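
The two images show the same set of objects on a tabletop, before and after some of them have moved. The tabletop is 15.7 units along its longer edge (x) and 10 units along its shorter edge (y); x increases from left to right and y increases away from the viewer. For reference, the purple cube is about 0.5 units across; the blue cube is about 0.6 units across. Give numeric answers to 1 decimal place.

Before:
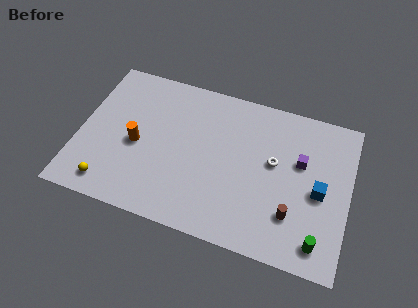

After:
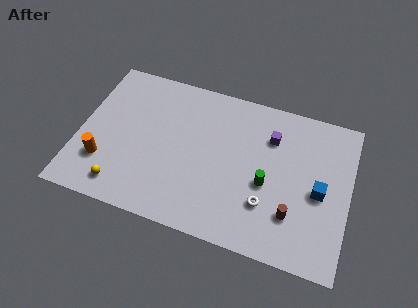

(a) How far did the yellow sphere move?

0.7

The yellow sphere moved from about (2.1, 1.4) to (2.8, 1.5), a distance of √(0.7² + 0.1²) ≈ 0.7.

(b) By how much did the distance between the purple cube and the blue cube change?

+2.0

The distance was about 2.0 in the first image and 4.0 in the second, so they moved 2.0 units further apart.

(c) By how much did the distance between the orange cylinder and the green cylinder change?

-1.7

They were about 11.2 units apart before and 9.5 after — 1.7 units closer together.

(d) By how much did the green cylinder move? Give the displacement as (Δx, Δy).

(-3.2, 2.7)

From the two frames, the green cylinder sits at roughly (14.2, 1.5) before and (11.0, 4.2) after.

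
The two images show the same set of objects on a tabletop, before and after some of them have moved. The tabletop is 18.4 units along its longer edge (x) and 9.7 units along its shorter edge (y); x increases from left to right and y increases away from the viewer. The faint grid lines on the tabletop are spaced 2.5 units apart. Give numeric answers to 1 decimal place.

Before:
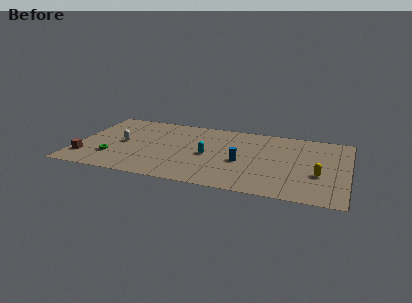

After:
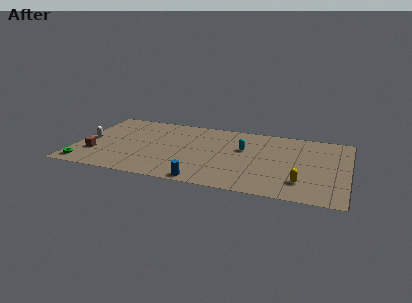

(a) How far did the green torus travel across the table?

2.3

The green torus moved from about (2.6, 2.7) to (0.9, 1.2), a distance of √(1.7² + 1.5²) ≈ 2.3.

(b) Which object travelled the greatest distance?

the blue cylinder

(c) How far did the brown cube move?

0.9

The brown cube was near (0.8, 2.2) before and (1.4, 2.9) after, so it travelled √(0.6² + 0.7²) ≈ 0.9 units.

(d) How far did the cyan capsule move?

2.7

From (9.0, 4.5) to (11.3, 6.0), the cyan capsule covered √(2.3² + 1.5²) ≈ 2.7 units.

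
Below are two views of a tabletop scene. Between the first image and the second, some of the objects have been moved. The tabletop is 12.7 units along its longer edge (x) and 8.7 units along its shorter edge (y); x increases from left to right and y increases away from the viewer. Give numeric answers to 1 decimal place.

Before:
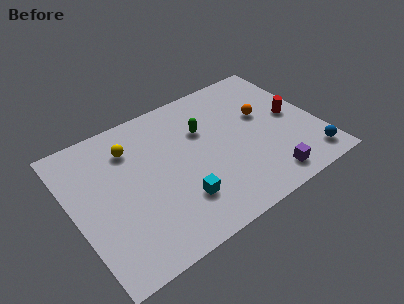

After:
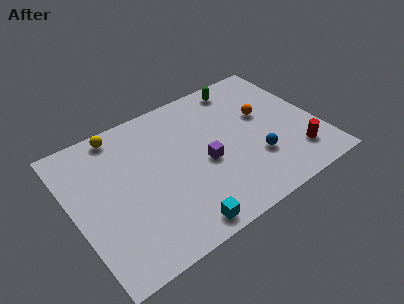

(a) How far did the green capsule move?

3.0

From (7.0, 5.8) to (9.4, 7.6), the green capsule covered √(2.4² + 1.8²) ≈ 3.0 units.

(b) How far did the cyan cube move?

1.4

The cyan cube moved from about (5.1, 2.3) to (4.8, 0.9), a distance of √(0.3² + 1.4²) ≈ 1.4.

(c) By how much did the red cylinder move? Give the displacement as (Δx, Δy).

(-0.3, -2.5)

The red cylinder started near (11.5, 4.4) and ended near (11.2, 1.9).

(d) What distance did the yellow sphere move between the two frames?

1.3

From (3.3, 6.6) to (2.9, 7.8), the yellow sphere covered √(0.4² + 1.2²) ≈ 1.3 units.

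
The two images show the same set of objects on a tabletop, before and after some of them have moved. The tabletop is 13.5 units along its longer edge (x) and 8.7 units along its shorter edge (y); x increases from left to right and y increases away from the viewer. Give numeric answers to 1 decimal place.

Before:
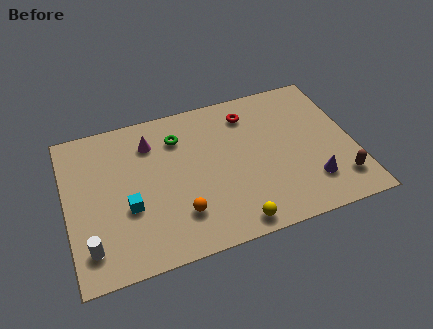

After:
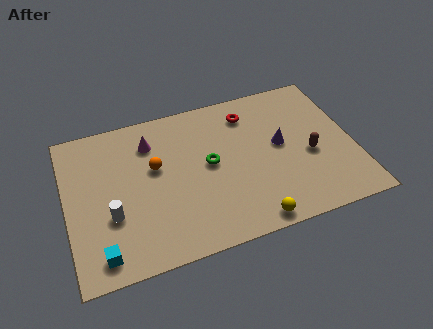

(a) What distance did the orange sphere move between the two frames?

3.1

The orange sphere was near (5.1, 2.2) before and (4.2, 5.2) after, so it travelled √(0.9² + 3.0²) ≈ 3.1 units.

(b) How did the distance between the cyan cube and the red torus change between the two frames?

+2.4

They were about 7.0 units apart before and 9.4 after — 2.4 units further apart.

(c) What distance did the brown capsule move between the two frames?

2.2

The brown capsule was near (12.6, 1.8) before and (11.4, 3.7) after, so it travelled √(1.2² + 1.9²) ≈ 2.2 units.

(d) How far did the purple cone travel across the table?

2.9

The purple cone was near (11.3, 2.1) before and (10.1, 4.7) after, so it travelled √(1.2² + 2.6²) ≈ 2.9 units.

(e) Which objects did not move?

the magenta cone and the red torus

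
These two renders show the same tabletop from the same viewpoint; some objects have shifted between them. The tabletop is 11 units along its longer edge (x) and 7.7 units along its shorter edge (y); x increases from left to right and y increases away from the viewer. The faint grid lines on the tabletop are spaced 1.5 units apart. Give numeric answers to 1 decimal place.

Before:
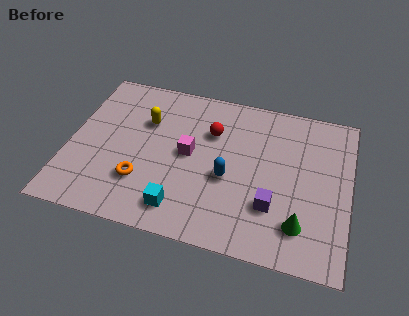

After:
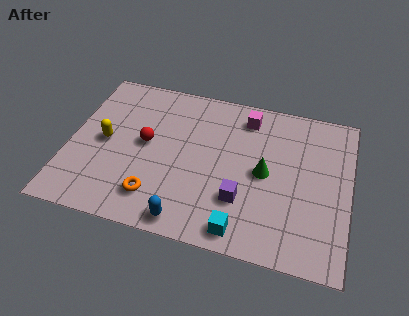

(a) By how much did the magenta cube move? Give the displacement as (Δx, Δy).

(2.1, 2.4)

The magenta cube started near (4.7, 4.0) and ended near (6.8, 6.4).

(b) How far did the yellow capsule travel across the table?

2.1

From (2.9, 5.2) to (1.4, 3.8), the yellow capsule covered √(1.5² + 1.4²) ≈ 2.1 units.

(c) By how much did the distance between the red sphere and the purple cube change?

+0.3

Before: roughly 4.0 units apart; after: 4.3. That's 0.3 units further apart.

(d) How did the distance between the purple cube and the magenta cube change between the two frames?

+0.3

The distance was about 3.8 in the first image and 4.1 in the second, so they moved 0.3 units further apart.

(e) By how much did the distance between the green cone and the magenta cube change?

-2.3

Before: roughly 5.1 units apart; after: 2.8. That's 2.3 units closer together.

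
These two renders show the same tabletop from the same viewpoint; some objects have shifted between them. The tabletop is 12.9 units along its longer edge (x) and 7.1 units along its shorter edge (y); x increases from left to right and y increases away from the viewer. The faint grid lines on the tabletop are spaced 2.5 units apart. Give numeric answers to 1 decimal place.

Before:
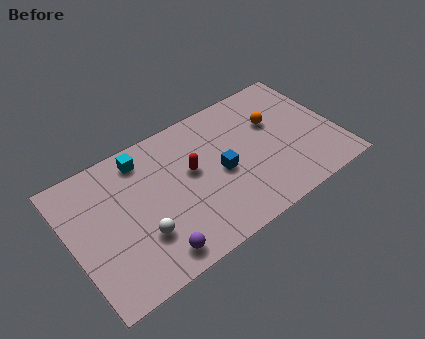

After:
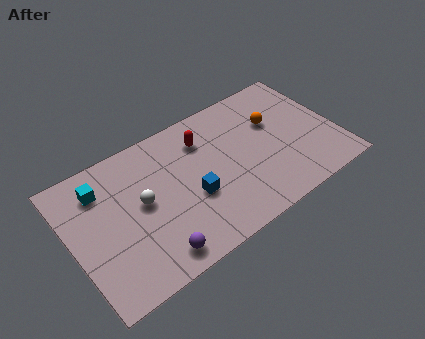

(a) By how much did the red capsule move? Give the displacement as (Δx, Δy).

(0.8, 1.3)

From the two frames, the red capsule sits at roughly (5.9, 4.1) before and (6.7, 5.4) after.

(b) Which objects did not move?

the purple sphere and the orange sphere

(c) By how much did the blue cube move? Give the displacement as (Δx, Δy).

(-1.5, -0.5)

The blue cube was at about (7.2, 3.3) and moved to about (5.7, 2.8).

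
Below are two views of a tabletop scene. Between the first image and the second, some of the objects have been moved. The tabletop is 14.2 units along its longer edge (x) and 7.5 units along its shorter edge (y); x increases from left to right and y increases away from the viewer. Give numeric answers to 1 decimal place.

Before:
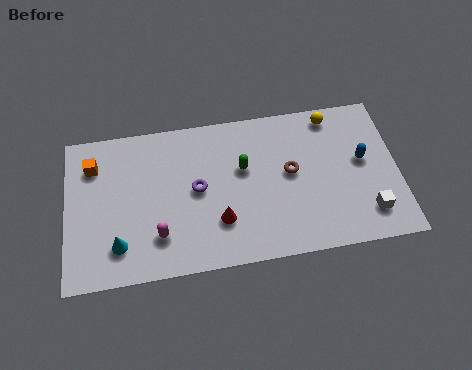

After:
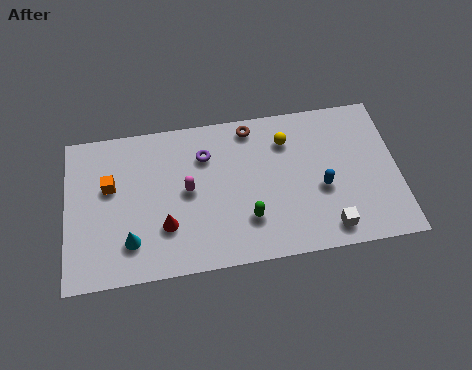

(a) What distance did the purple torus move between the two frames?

1.6

The purple torus moved from about (5.6, 3.9) to (6.0, 5.5), a distance of √(0.4² + 1.6²) ≈ 1.6.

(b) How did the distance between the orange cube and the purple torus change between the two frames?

-0.6

They were about 4.8 units apart before and 4.2 after — 0.6 units closer together.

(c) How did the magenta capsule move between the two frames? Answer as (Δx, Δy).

(1.3, 2.0)

From the two frames, the magenta capsule sits at roughly (3.9, 1.9) before and (5.2, 3.9) after.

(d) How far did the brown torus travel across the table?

3.0

The brown torus moved from about (9.6, 4.1) to (8.0, 6.6), a distance of √(1.6² + 2.5²) ≈ 3.0.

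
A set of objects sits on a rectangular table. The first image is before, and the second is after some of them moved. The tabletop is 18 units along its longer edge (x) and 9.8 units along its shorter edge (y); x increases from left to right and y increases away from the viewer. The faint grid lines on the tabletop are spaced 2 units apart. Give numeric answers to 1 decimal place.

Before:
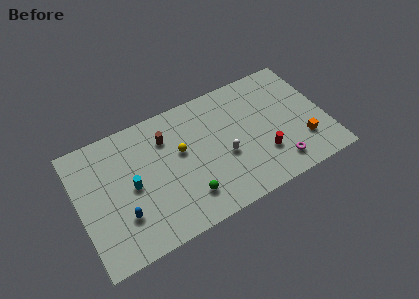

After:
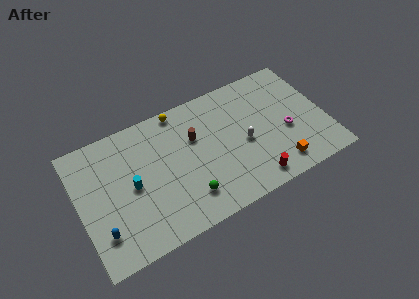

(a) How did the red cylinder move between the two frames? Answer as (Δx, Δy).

(-1.0, -1.6)

The red cylinder started near (13.2, 2.9) and ended near (12.2, 1.3).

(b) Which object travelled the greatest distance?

the yellow sphere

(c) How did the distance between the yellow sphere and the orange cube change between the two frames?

+0.6

They were about 9.1 units apart before and 9.7 after — 0.6 units further apart.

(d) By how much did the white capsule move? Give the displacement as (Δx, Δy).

(1.5, 0.4)

From the two frames, the white capsule sits at roughly (10.5, 4.0) before and (12.0, 4.4) after.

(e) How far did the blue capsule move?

1.7

From (2.9, 2.9) to (1.3, 2.4), the blue capsule covered √(1.6² + 0.5²) ≈ 1.7 units.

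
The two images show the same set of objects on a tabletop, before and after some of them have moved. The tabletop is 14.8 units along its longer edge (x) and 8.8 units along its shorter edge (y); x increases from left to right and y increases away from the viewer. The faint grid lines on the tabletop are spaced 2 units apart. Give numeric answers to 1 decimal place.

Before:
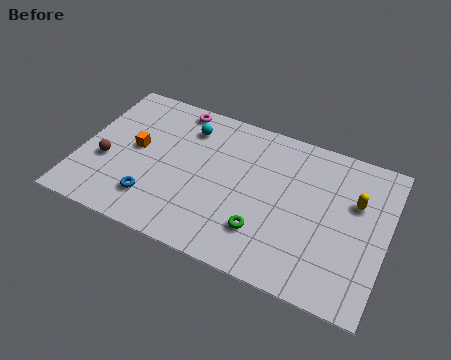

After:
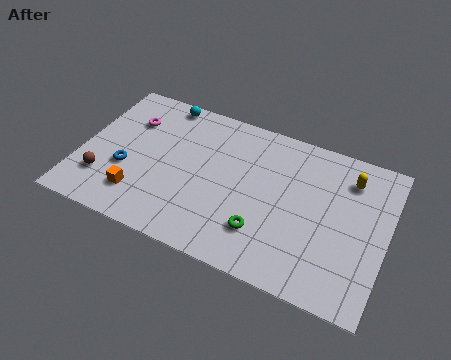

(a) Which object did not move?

the green torus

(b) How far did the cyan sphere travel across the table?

1.8

The cyan sphere was near (4.9, 6.9) before and (3.5, 8.0) after, so it travelled √(1.4² + 1.1²) ≈ 1.8 units.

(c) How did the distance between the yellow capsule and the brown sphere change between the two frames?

+0.3

They were about 12.1 units apart before and 12.4 after — 0.3 units further apart.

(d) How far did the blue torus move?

2.0

The blue torus was near (3.8, 2.0) before and (2.3, 3.3) after, so it travelled √(1.5² + 1.3²) ≈ 2.0 units.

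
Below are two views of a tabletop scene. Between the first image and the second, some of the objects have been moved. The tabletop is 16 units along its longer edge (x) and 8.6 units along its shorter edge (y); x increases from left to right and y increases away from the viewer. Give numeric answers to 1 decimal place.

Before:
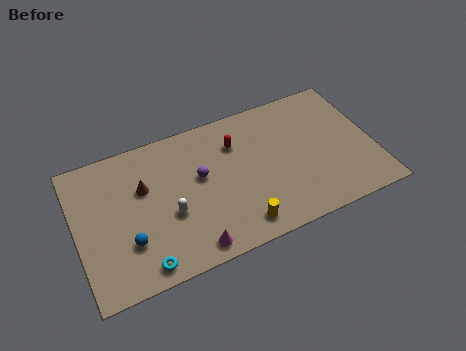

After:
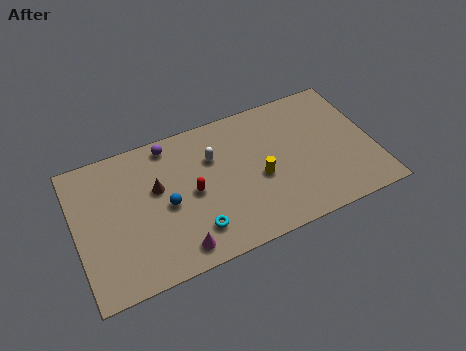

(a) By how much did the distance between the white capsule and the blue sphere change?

+0.9

They were about 2.4 units apart before and 3.3 after — 0.9 units further apart.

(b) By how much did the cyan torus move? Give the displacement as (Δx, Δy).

(2.9, 0.9)

From the two frames, the cyan torus sits at roughly (3.2, 1.0) before and (6.1, 1.9) after.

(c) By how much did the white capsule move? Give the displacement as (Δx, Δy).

(2.6, 2.5)

The white capsule started near (4.9, 3.4) and ended near (7.5, 5.9).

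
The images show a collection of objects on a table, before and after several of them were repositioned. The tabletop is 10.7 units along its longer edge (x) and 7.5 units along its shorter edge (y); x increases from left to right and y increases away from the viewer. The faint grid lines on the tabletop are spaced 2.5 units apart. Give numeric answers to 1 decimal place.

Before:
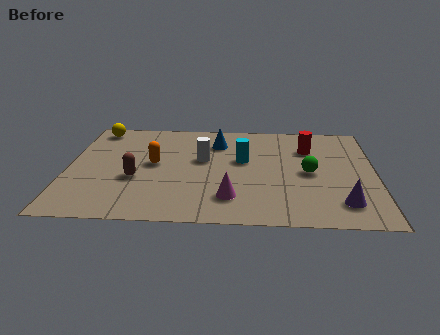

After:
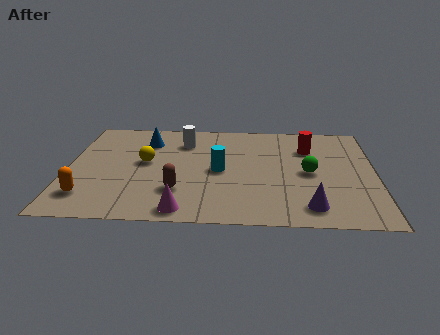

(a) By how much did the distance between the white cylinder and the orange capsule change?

+3.5

The distance was about 1.7 in the first image and 5.2 in the second, so they moved 3.5 units further apart.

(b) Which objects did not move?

the red cylinder and the green sphere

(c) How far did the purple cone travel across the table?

1.1

The purple cone was near (9.5, 1.5) before and (8.4, 1.2) after, so it travelled √(1.1² + 0.3²) ≈ 1.1 units.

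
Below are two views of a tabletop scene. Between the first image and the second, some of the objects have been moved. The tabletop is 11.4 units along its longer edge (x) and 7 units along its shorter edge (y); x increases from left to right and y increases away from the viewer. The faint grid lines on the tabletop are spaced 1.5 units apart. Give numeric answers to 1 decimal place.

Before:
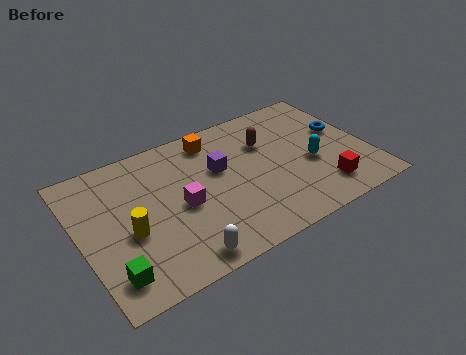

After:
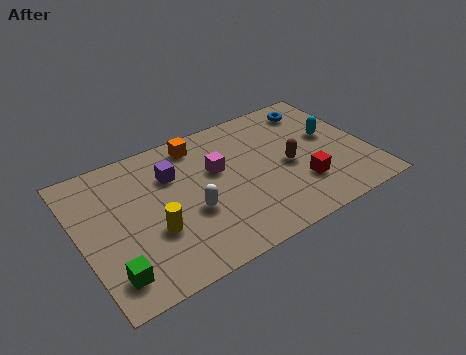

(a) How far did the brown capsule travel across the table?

1.7

From (7.6, 4.8) to (8.2, 3.2), the brown capsule covered √(0.6² + 1.6²) ≈ 1.7 units.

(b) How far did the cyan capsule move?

1.5

The cyan capsule was near (9.1, 2.9) before and (10.1, 4.0) after, so it travelled √(1.0² + 1.1²) ≈ 1.5 units.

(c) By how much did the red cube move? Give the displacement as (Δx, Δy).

(-0.8, 0.6)

The red cube started near (9.3, 1.4) and ended near (8.5, 2.0).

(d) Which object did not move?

the green cube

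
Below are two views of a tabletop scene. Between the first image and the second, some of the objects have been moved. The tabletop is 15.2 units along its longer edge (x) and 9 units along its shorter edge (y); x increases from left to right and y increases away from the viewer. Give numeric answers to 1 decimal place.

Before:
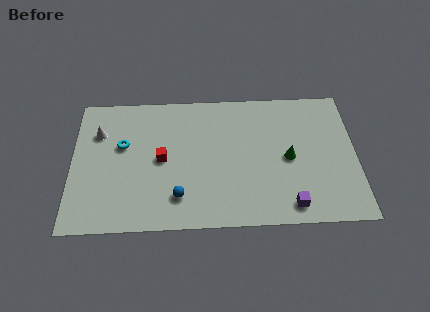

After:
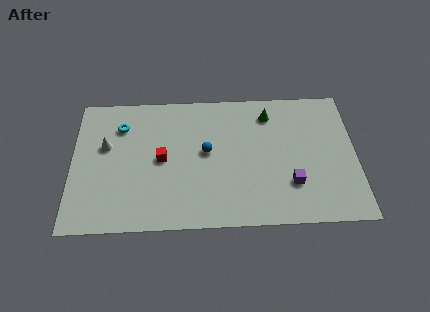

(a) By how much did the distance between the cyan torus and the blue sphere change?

+0.4

They were about 4.6 units apart before and 5.0 after — 0.4 units further apart.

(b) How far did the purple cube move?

1.4

From (11.6, 1.2) to (11.7, 2.6), the purple cube covered √(0.1² + 1.4²) ≈ 1.4 units.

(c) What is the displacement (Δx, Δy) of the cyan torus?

(-0.1, 1.3)

From the two frames, the cyan torus sits at roughly (2.7, 5.5) before and (2.6, 6.8) after.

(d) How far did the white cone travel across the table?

1.0

The white cone was near (1.4, 6.4) before and (1.8, 5.5) after, so it travelled √(0.4² + 0.9²) ≈ 1.0 units.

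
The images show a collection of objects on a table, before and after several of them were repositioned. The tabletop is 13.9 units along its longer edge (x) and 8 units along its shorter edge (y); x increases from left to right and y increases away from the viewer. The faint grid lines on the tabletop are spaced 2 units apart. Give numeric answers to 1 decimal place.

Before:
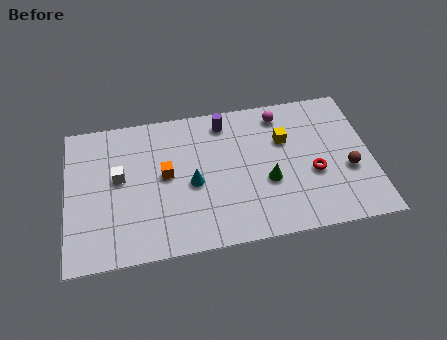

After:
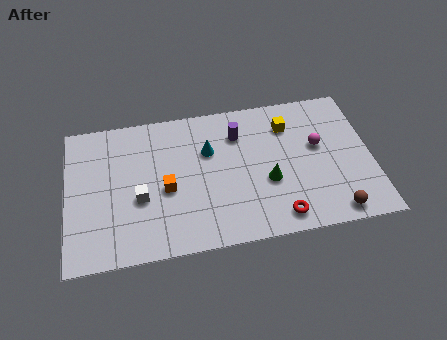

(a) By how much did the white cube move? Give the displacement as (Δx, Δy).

(0.9, -1.3)

From the two frames, the white cube sits at roughly (2.4, 4.5) before and (3.3, 3.2) after.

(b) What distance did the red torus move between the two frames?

2.7

From (11.2, 3.2) to (9.5, 1.1), the red torus covered √(1.7² + 2.1²) ≈ 2.7 units.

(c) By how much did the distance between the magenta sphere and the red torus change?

+0.3

The distance was about 3.8 in the first image and 4.1 in the second, so they moved 0.3 units further apart.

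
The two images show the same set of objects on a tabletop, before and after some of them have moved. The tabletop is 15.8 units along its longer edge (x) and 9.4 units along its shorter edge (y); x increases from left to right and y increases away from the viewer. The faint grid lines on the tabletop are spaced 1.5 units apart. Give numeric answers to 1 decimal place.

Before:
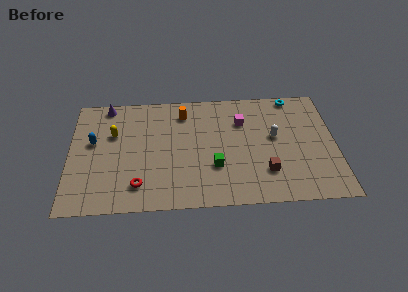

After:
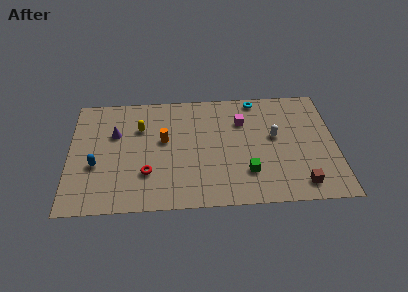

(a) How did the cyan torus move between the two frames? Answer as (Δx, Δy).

(-2.2, -0.1)

From the two frames, the cyan torus sits at roughly (13.4, 8.6) before and (11.2, 8.5) after.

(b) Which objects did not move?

the magenta cube and the white capsule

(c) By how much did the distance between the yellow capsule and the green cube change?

+0.8

They were about 6.7 units apart before and 7.5 after — 0.8 units further apart.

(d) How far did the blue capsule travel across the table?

1.9

The blue capsule moved from about (1.4, 5.5) to (1.6, 3.6), a distance of √(0.2² + 1.9²) ≈ 1.9.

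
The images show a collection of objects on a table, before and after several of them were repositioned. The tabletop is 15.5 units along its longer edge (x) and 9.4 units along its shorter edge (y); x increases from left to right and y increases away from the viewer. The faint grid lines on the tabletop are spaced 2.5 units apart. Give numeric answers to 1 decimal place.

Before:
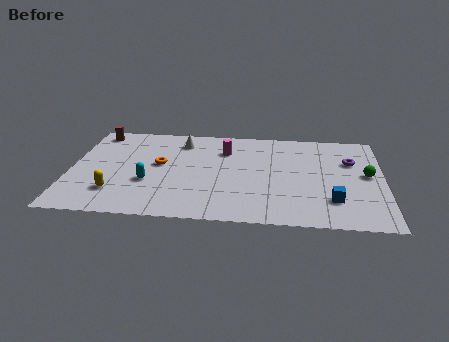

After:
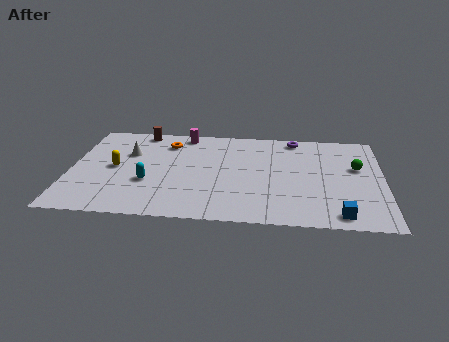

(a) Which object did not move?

the cyan capsule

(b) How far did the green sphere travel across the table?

0.9

From (14.7, 5.0) to (14.2, 5.7), the green sphere covered √(0.5² + 0.7²) ≈ 0.9 units.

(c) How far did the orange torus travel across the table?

2.2

From (4.4, 5.2) to (4.7, 7.4), the orange torus covered √(0.3² + 2.2²) ≈ 2.2 units.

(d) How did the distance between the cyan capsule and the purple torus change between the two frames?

-1.6

Before: roughly 10.4 units apart; after: 8.8. That's 1.6 units closer together.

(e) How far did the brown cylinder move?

2.2

The brown cylinder moved from about (1.1, 8.2) to (3.3, 8.5), a distance of √(2.2² + 0.3²) ≈ 2.2.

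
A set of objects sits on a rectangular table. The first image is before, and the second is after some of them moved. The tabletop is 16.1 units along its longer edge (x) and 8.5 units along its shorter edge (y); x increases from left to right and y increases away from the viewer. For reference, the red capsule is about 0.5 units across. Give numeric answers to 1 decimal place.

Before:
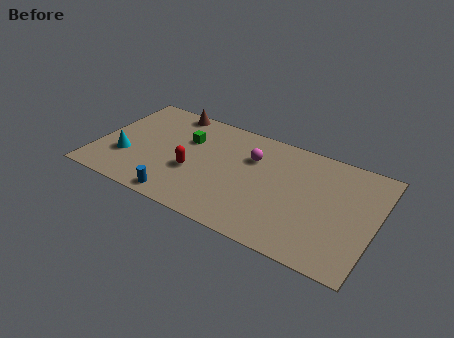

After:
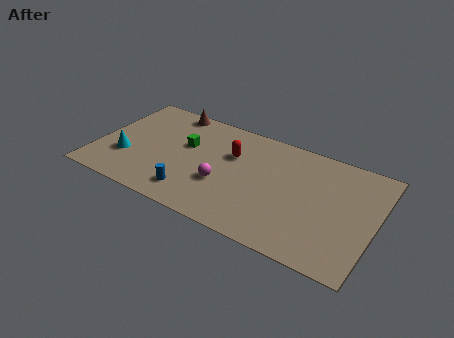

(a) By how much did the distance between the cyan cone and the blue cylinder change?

+0.3

They were about 4.0 units apart before and 4.3 after — 0.3 units further apart.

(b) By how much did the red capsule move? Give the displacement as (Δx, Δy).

(2.0, 2.3)

The red capsule started near (5.7, 3.3) and ended near (7.7, 5.6).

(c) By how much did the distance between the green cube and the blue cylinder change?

-1.1

The distance was about 4.8 in the first image and 3.7 in the second, so they moved 1.1 units closer together.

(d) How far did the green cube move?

0.5

The green cube was near (5.0, 5.7) before and (5.0, 5.2) after, so it travelled √(0.0² + 0.5²) ≈ 0.5 units.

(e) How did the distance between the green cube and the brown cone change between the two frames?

+0.4

Before: roughly 2.4 units apart; after: 2.8. That's 0.4 units further apart.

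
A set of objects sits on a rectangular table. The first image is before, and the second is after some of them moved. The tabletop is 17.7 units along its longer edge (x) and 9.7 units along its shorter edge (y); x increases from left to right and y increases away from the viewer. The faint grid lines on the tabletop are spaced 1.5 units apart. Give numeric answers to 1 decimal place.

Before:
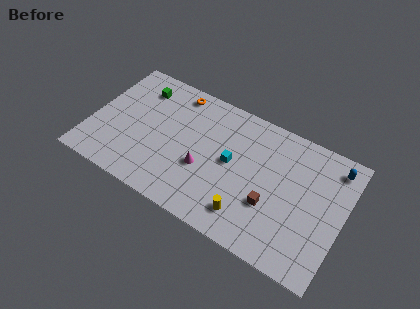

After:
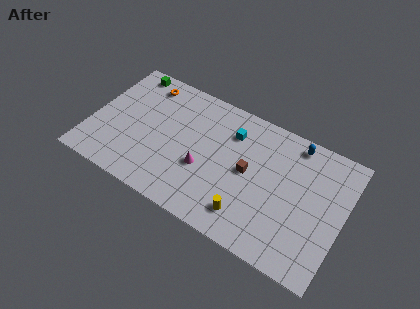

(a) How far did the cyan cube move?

2.2

The cyan cube moved from about (9.9, 5.1) to (9.6, 7.3), a distance of √(0.3² + 2.2²) ≈ 2.2.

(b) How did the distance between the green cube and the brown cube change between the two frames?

-1.0

Before: roughly 10.9 units apart; after: 9.9. That's 1.0 units closer together.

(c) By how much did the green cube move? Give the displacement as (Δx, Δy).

(-1.0, 1.0)

The green cube was at about (2.9, 7.7) and moved to about (1.9, 8.7).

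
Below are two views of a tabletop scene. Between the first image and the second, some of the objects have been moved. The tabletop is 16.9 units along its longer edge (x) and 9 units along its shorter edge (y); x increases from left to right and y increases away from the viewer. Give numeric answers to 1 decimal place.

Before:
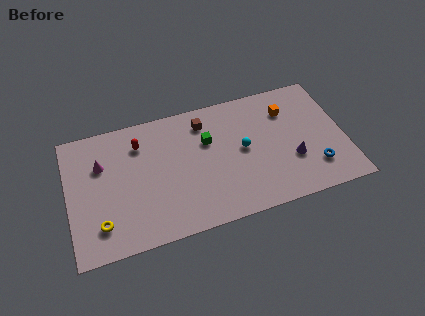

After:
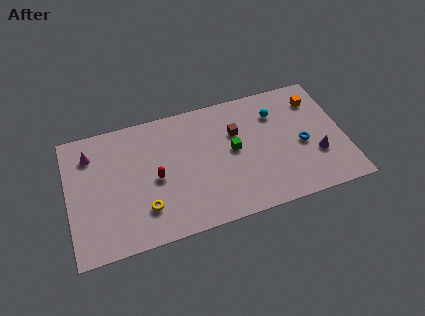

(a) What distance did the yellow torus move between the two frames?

2.7

The yellow torus was near (1.8, 2.0) before and (4.5, 2.3) after, so it travelled √(2.7² + 0.3²) ≈ 2.7 units.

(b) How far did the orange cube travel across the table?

1.8

The orange cube was near (13.6, 6.7) before and (15.4, 7.0) after, so it travelled √(1.8² + 0.3²) ≈ 1.8 units.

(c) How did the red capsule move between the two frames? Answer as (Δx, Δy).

(0.8, -2.7)

The red capsule was at about (4.5, 6.9) and moved to about (5.3, 4.2).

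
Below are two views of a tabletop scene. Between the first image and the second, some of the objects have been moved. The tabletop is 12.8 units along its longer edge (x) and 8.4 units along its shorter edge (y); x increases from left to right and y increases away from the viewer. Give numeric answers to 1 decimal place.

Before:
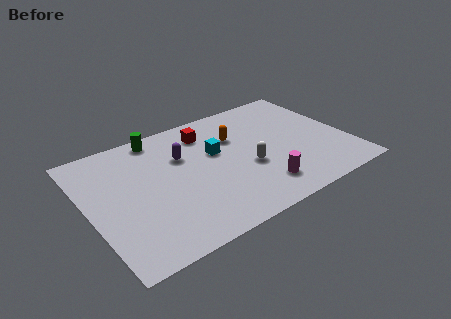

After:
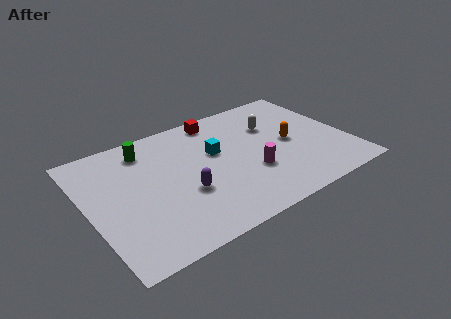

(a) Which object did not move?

the cyan cube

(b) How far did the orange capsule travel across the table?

3.0

From (7.5, 5.7) to (10.0, 4.1), the orange capsule covered √(2.5² + 1.6²) ≈ 3.0 units.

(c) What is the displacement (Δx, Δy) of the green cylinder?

(-0.7, -0.6)

The green cylinder started near (3.9, 7.5) and ended near (3.2, 6.9).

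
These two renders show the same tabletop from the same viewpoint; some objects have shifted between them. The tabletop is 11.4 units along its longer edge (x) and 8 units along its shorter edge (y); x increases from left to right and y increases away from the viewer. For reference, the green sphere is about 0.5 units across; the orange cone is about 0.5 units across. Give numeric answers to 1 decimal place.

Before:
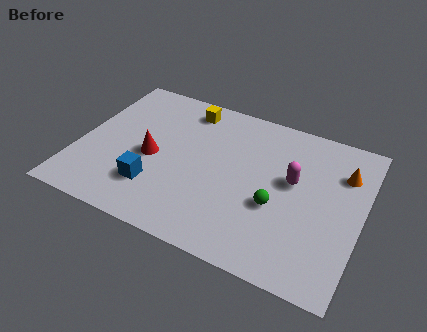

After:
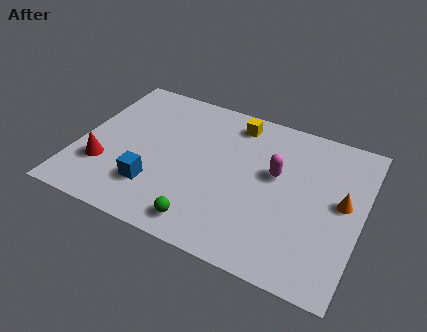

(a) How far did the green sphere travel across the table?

3.3

The green sphere was near (8.1, 3.1) before and (5.5, 1.1) after, so it travelled √(2.6² + 2.0²) ≈ 3.3 units.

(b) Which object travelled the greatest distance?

the green sphere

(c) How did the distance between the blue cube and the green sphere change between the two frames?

-2.5

They were about 4.9 units apart before and 2.4 after — 2.5 units closer together.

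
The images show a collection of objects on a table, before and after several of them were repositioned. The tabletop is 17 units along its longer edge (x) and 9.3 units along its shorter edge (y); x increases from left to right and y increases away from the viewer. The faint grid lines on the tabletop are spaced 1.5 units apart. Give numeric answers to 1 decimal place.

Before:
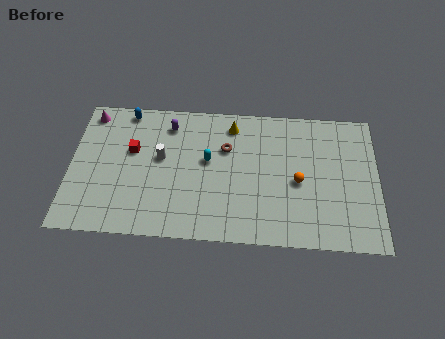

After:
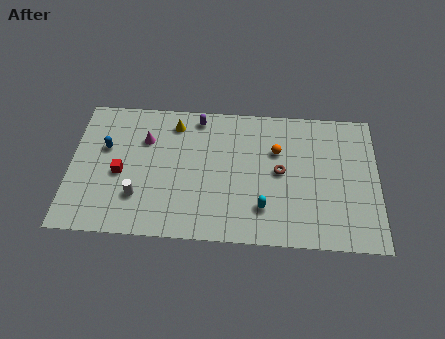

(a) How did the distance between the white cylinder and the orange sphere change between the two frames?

+0.7

They were about 7.7 units apart before and 8.4 after — 0.7 units further apart.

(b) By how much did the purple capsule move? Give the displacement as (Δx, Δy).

(1.6, 0.6)

From the two frames, the purple capsule sits at roughly (5.4, 7.6) before and (7.0, 8.2) after.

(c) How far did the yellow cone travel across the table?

3.2

From (8.9, 7.8) to (5.7, 7.7), the yellow cone covered √(3.2² + 0.1²) ≈ 3.2 units.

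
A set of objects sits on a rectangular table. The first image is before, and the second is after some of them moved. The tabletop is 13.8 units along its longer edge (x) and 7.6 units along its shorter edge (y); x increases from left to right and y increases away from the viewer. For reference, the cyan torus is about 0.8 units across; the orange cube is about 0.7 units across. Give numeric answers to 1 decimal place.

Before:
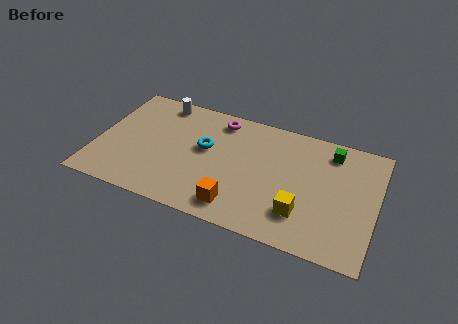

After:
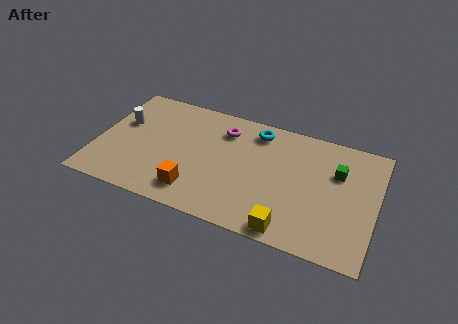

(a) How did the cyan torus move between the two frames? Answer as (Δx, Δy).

(2.4, 2.0)

From the two frames, the cyan torus sits at roughly (5.3, 4.4) before and (7.7, 6.4) after.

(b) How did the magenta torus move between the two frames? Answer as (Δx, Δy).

(0.3, -0.6)

The magenta torus started near (5.8, 6.5) and ended near (6.1, 5.9).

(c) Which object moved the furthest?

the cyan torus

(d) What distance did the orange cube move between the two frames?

2.1

The orange cube moved from about (7.2, 1.3) to (5.1, 1.5), a distance of √(2.1² + 0.2²) ≈ 2.1.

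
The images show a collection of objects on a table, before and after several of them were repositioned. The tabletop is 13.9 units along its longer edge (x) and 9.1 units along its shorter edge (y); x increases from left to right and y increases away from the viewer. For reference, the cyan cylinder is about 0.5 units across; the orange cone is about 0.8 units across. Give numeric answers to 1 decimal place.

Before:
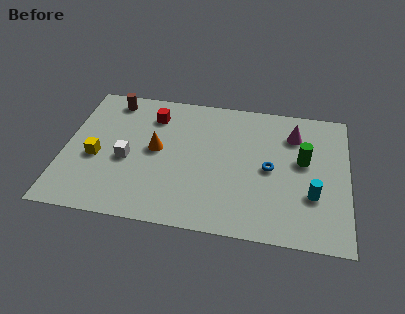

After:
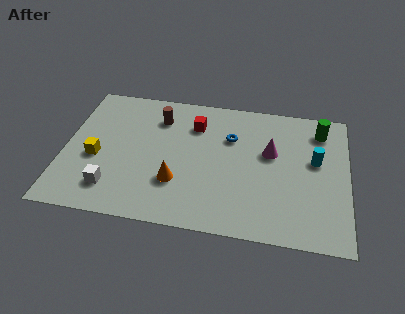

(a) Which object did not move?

the yellow cube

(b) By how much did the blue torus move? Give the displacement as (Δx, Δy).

(-2.0, 1.8)

The blue torus started near (10.1, 4.4) and ended near (8.1, 6.2).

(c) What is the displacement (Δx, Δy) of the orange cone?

(1.1, -2.0)

The orange cone was at about (4.5, 4.8) and moved to about (5.6, 2.8).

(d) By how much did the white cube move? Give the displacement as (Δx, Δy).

(-0.6, -2.0)

The white cube was at about (3.1, 3.9) and moved to about (2.5, 1.9).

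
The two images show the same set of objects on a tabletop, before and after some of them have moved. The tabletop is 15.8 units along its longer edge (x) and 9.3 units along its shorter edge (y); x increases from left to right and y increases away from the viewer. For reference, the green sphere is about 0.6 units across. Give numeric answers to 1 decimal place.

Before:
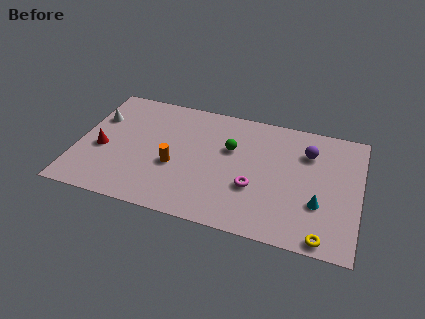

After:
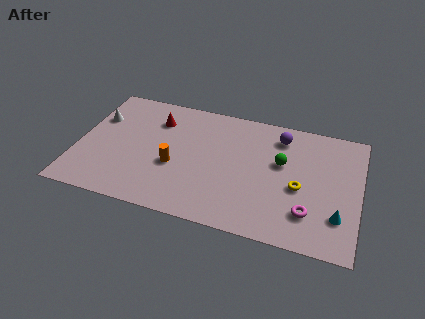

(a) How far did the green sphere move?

2.9

The green sphere was near (8.5, 5.9) before and (11.4, 5.6) after, so it travelled √(2.9² + 0.3²) ≈ 2.9 units.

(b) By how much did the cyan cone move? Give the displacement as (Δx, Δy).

(1.1, -0.6)

The cyan cone started near (13.6, 3.1) and ended near (14.7, 2.5).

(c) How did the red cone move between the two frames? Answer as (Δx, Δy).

(2.8, 3.1)

The red cone was at about (1.4, 3.9) and moved to about (4.2, 7.0).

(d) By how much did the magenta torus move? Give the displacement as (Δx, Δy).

(3.1, -1.0)

From the two frames, the magenta torus sits at roughly (10.0, 3.3) before and (13.1, 2.3) after.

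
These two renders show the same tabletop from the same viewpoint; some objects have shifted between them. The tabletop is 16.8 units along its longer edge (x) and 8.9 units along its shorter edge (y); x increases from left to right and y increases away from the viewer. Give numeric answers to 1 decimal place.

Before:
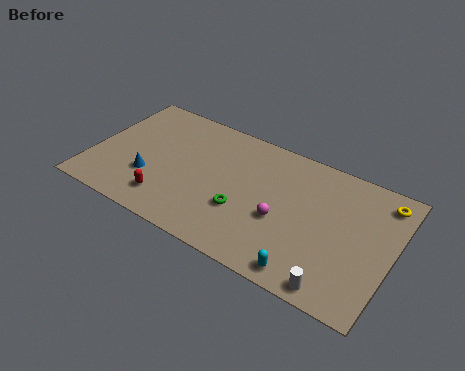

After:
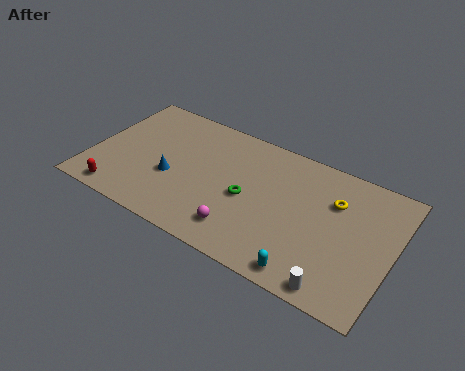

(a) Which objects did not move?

the white cylinder and the cyan capsule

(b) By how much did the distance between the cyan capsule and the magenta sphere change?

+0.7

They were about 3.2 units apart before and 3.9 after — 0.7 units further apart.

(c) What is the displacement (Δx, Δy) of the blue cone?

(1.2, 0.6)

The blue cone started near (3.4, 2.9) and ended near (4.6, 3.5).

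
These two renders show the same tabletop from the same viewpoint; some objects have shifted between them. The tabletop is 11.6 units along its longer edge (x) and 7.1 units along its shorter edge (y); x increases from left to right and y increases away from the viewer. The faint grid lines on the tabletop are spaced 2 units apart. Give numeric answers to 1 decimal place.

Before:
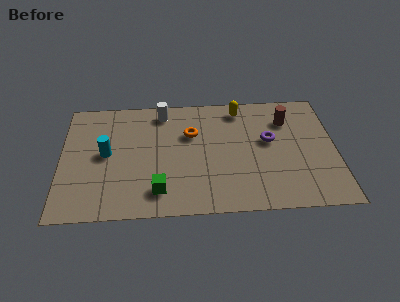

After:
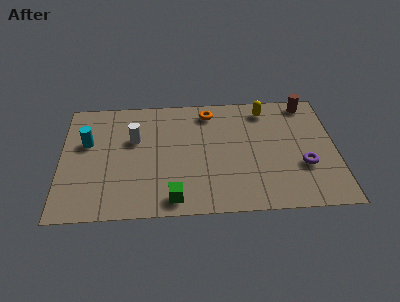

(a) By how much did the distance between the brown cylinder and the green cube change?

+1.2

The distance was about 6.7 in the first image and 7.9 in the second, so they moved 1.2 units further apart.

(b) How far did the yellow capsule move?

1.1

From (7.6, 6.1) to (8.7, 6.0), the yellow capsule covered √(1.1² + 0.1²) ≈ 1.1 units.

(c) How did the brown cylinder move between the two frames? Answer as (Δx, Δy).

(0.9, 1.0)

From the two frames, the brown cylinder sits at roughly (9.6, 5.3) before and (10.5, 6.3) after.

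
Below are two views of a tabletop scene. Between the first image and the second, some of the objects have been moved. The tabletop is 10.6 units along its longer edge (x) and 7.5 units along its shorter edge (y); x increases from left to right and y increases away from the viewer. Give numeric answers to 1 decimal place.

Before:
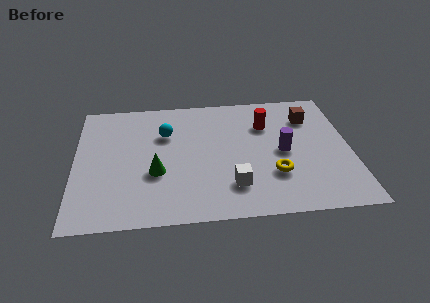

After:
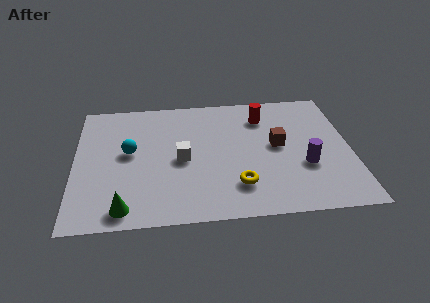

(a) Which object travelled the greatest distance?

the white cube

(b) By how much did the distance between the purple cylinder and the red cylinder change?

+1.6

The distance was about 1.8 in the first image and 3.4 in the second, so they moved 1.6 units further apart.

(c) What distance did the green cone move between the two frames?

2.2

The green cone moved from about (3.1, 2.8) to (1.9, 0.9), a distance of √(1.2² + 1.9²) ≈ 2.2.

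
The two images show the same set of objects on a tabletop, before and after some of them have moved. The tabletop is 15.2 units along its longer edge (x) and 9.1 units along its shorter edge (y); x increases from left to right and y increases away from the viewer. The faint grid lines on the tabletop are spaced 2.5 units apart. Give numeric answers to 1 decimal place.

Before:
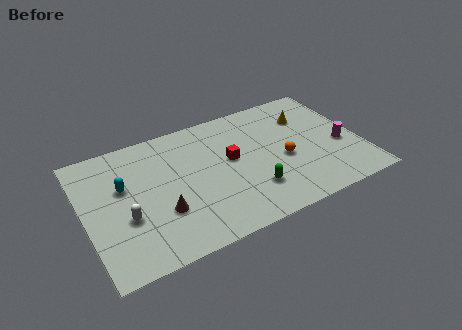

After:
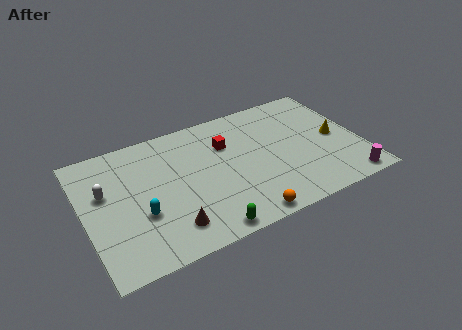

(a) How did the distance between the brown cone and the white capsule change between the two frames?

+3.0

They were about 1.9 units apart before and 4.9 after — 3.0 units further apart.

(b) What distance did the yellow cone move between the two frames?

2.6

From (12.6, 6.6) to (13.9, 4.4), the yellow cone covered √(1.3² + 2.2²) ≈ 2.6 units.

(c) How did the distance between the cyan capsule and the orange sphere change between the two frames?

-3.0

They were about 8.9 units apart before and 5.9 after — 3.0 units closer together.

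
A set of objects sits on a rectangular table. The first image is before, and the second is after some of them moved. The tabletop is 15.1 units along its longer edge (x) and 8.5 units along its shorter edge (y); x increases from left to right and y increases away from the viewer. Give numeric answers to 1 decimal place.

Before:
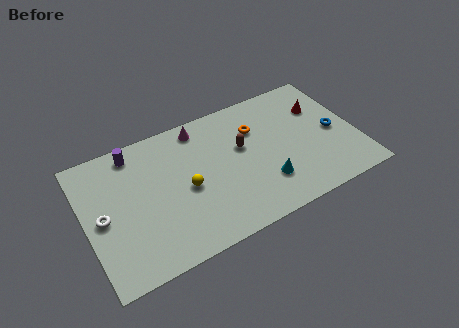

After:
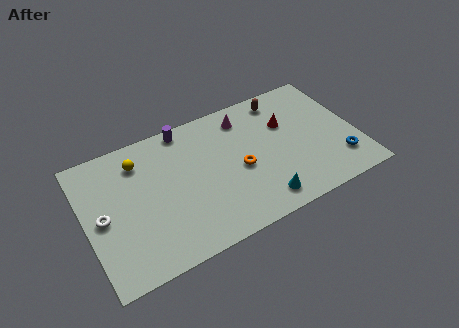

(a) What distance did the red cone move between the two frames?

2.0

From (13.4, 5.9) to (11.4, 5.6), the red cone covered √(2.0² + 0.3²) ≈ 2.0 units.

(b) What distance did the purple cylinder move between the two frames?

2.9

The purple cylinder moved from about (3.0, 7.4) to (5.9, 7.7), a distance of √(2.9² + 0.3²) ≈ 2.9.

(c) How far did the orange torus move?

2.5

From (9.7, 6.0) to (8.5, 3.8), the orange torus covered √(1.2² + 2.2²) ≈ 2.5 units.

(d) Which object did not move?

the white torus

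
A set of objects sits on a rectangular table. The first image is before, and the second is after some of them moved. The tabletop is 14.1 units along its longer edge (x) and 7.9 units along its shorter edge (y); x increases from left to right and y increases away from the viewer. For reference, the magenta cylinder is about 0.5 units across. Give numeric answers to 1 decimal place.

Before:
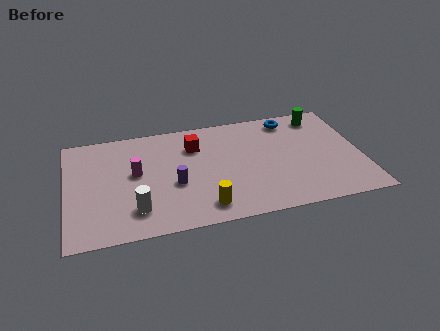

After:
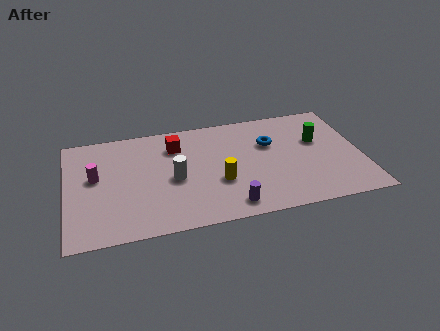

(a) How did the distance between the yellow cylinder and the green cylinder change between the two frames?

-2.8

Before: roughly 8.1 units apart; after: 5.3. That's 2.8 units closer together.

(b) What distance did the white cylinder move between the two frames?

2.6

The white cylinder was near (3.2, 1.8) before and (5.1, 3.6) after, so it travelled √(1.9² + 1.8²) ≈ 2.6 units.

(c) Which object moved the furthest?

the purple cylinder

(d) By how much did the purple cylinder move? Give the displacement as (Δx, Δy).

(2.5, -2.1)

The purple cylinder was at about (5.1, 3.2) and moved to about (7.6, 1.1).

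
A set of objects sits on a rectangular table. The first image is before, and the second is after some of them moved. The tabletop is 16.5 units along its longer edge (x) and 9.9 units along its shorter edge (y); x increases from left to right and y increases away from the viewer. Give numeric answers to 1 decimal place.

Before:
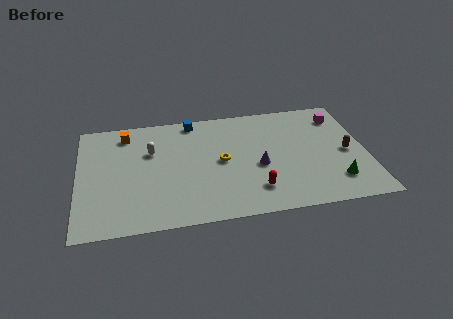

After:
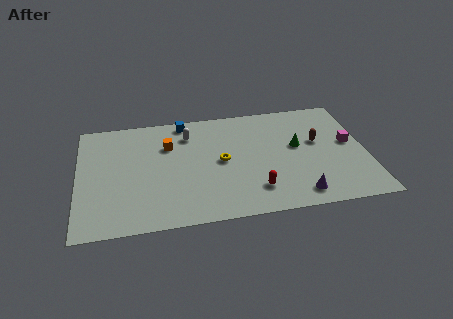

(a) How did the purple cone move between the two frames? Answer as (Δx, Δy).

(2.1, -2.8)

The purple cone was at about (10.3, 4.2) and moved to about (12.4, 1.4).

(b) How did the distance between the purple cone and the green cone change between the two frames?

-0.5

They were about 4.7 units apart before and 4.2 after — 0.5 units closer together.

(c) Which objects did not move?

the yellow torus and the red capsule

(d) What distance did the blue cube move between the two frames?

0.5

From (6.7, 8.9) to (6.2, 8.9), the blue cube covered √(0.5² + 0.0²) ≈ 0.5 units.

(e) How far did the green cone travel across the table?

3.9

The green cone was near (14.6, 2.2) before and (12.6, 5.6) after, so it travelled √(2.0² + 3.4²) ≈ 3.9 units.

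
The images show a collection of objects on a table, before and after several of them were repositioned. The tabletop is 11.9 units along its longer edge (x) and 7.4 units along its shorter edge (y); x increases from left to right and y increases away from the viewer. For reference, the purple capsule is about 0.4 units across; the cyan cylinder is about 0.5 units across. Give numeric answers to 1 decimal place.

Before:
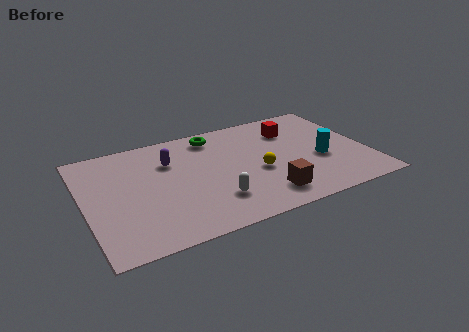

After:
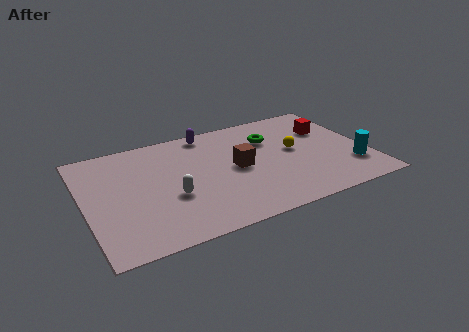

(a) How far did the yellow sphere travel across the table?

1.9

From (7.2, 3.1) to (8.9, 4.0), the yellow sphere covered √(1.7² + 0.9²) ≈ 1.9 units.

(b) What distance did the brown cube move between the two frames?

2.5

The brown cube moved from about (7.3, 1.4) to (6.4, 3.7), a distance of √(0.9² + 2.3²) ≈ 2.5.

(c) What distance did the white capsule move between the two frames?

1.9

The white capsule was near (5.2, 1.9) before and (3.5, 2.8) after, so it travelled √(1.7² + 0.9²) ≈ 1.9 units.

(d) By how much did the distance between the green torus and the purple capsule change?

+0.6

The distance was about 2.3 in the first image and 2.9 in the second, so they moved 0.6 units further apart.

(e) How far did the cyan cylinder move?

1.6

The cyan cylinder was near (9.9, 3.0) before and (11.1, 2.0) after, so it travelled √(1.2² + 1.0²) ≈ 1.6 units.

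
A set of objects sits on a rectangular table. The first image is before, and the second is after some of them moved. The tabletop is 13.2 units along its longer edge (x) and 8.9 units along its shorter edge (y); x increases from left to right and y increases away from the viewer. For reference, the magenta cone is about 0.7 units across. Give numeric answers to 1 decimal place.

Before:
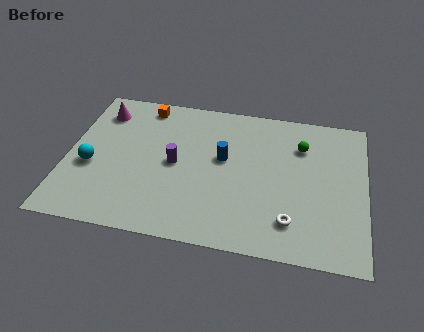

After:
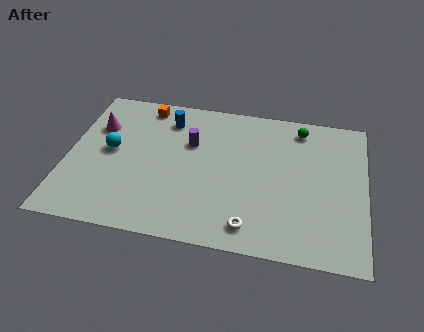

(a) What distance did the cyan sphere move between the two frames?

1.4

The cyan sphere was near (1.1, 3.6) before and (1.9, 4.7) after, so it travelled √(0.8² + 1.1²) ≈ 1.4 units.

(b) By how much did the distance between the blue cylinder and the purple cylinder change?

-0.5

The distance was about 2.2 in the first image and 1.7 in the second, so they moved 0.5 units closer together.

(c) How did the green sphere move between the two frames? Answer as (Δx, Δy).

(-0.1, 1.1)

The green sphere started near (10.3, 6.5) and ended near (10.2, 7.6).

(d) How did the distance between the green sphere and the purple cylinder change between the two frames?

-0.8

They were about 5.9 units apart before and 5.1 after — 0.8 units closer together.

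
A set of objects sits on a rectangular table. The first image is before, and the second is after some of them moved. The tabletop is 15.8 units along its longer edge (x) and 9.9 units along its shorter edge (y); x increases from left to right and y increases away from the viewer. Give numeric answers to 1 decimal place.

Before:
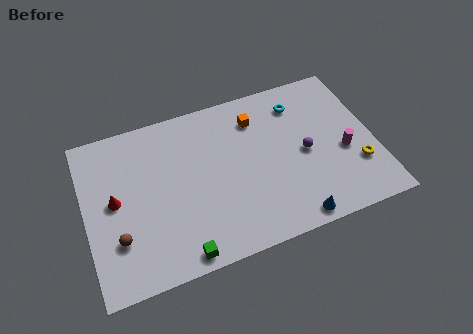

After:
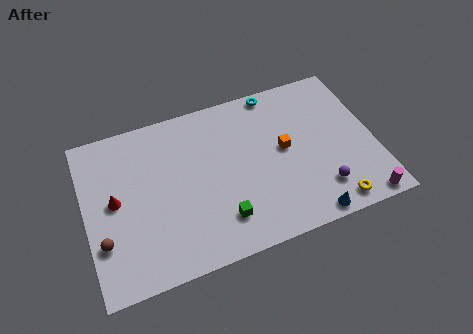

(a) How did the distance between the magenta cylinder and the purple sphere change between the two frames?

+0.3

The distance was about 2.2 in the first image and 2.5 in the second, so they moved 0.3 units further apart.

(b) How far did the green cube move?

2.6

The green cube was near (4.8, 0.9) before and (7.1, 2.2) after, so it travelled √(2.3² + 1.3²) ≈ 2.6 units.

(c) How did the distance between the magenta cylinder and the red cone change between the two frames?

+1.3

Before: roughly 12.5 units apart; after: 13.8. That's 1.3 units further apart.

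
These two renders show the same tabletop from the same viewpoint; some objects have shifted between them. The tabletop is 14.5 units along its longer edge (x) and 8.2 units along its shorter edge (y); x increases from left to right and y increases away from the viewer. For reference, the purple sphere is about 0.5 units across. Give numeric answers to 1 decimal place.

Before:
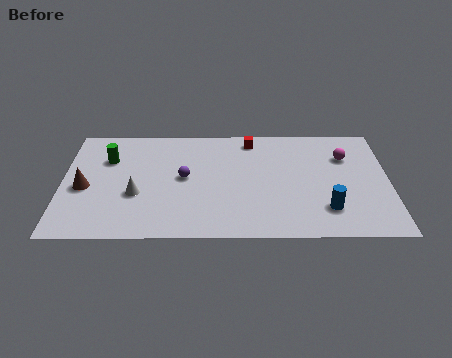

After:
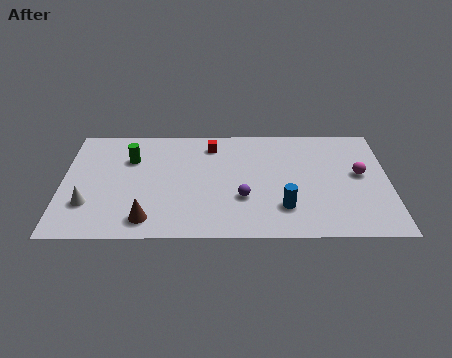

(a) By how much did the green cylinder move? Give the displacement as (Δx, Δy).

(1.0, 0.0)

From the two frames, the green cylinder sits at roughly (2.0, 5.7) before and (3.0, 5.7) after.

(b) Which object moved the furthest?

the brown cone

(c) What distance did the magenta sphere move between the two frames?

1.4

From (12.6, 5.8) to (13.2, 4.5), the magenta sphere covered √(0.6² + 1.3²) ≈ 1.4 units.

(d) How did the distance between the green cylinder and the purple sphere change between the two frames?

+2.1

The distance was about 3.7 in the first image and 5.8 in the second, so they moved 2.1 units further apart.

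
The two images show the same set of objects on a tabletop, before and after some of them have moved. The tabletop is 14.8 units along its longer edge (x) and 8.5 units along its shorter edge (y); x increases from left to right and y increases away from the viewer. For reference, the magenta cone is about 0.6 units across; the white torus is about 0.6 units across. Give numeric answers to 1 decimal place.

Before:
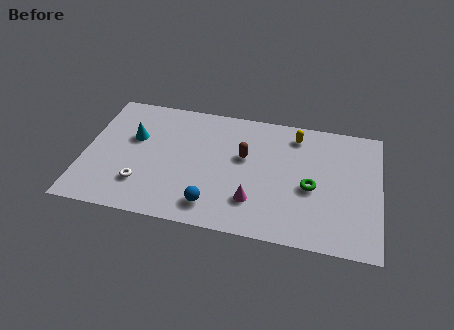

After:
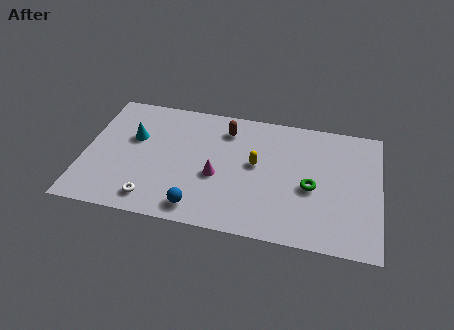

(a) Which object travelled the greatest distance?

the yellow capsule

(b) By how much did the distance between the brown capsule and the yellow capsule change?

-0.6

They were about 3.2 units apart before and 2.6 after — 0.6 units closer together.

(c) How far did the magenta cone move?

2.3

From (8.6, 2.2) to (6.7, 3.5), the magenta cone covered √(1.9² + 1.3²) ≈ 2.3 units.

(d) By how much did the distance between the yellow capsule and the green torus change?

-0.5

Before: roughly 3.5 units apart; after: 3.0. That's 0.5 units closer together.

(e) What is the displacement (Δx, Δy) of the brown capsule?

(-1.0, 1.7)

The brown capsule was at about (8.0, 5.1) and moved to about (7.0, 6.8).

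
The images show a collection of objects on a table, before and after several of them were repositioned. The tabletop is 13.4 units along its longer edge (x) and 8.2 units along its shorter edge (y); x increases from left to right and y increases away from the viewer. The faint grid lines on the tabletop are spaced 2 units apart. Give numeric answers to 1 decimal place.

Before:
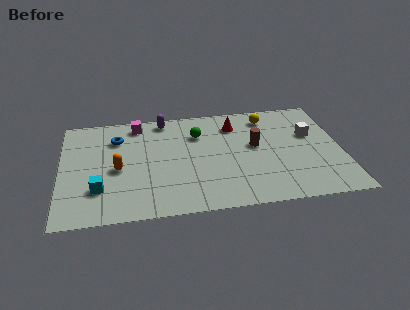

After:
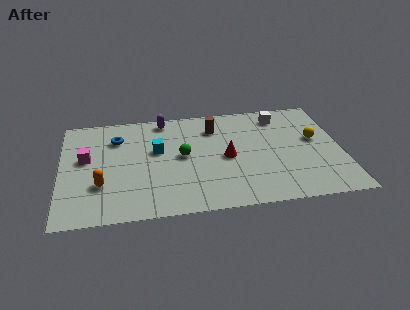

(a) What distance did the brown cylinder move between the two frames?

2.5

The brown cylinder was near (9.3, 4.6) before and (7.4, 6.3) after, so it travelled √(1.9² + 1.7²) ≈ 2.5 units.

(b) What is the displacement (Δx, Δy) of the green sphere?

(-0.8, -1.6)

From the two frames, the green sphere sits at roughly (6.6, 5.9) before and (5.8, 4.3) after.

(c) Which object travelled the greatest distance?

the cyan cube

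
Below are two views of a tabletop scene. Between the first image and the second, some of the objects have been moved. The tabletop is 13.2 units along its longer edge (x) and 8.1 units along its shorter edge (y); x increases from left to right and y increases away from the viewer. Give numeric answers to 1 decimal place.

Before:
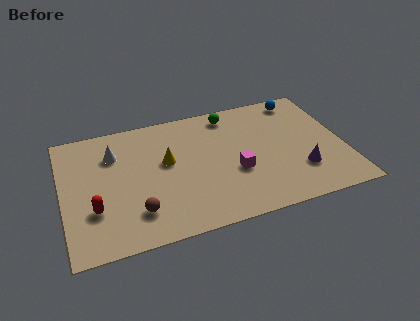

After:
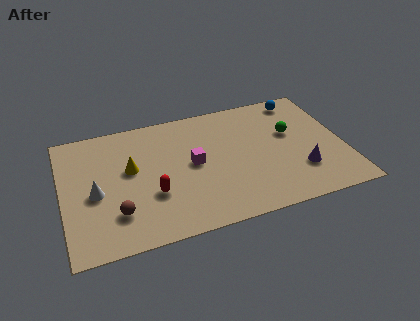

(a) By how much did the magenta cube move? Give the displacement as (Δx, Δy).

(-1.9, 1.1)

The magenta cube was at about (8.0, 3.1) and moved to about (6.1, 4.2).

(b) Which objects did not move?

the blue sphere and the purple cone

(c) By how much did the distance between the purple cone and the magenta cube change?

+2.2

They were about 3.1 units apart before and 5.3 after — 2.2 units further apart.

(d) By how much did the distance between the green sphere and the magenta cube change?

+0.9

They were about 3.9 units apart before and 4.8 after — 0.9 units further apart.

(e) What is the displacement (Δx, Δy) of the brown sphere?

(-0.9, 0.2)

The brown sphere started near (3.3, 1.9) and ended near (2.4, 2.1).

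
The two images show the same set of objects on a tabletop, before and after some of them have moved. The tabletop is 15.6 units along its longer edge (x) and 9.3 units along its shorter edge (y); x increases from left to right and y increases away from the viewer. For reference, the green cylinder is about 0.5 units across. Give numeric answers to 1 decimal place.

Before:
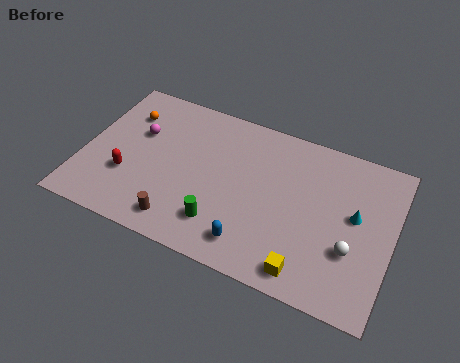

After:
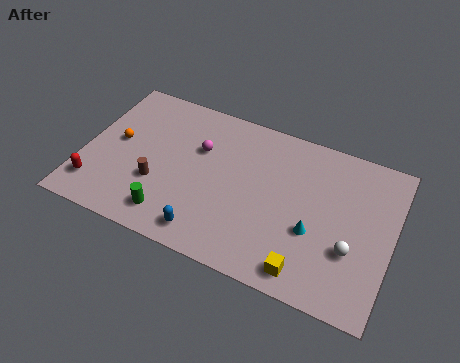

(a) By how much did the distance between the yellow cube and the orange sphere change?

-0.6

Before: roughly 11.4 units apart; after: 10.8. That's 0.6 units closer together.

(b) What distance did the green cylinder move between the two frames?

2.5

From (7.3, 2.1) to (4.8, 1.6), the green cylinder covered √(2.5² + 0.5²) ≈ 2.5 units.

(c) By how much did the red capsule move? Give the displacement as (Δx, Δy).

(-1.5, -1.2)

The red capsule was at about (2.4, 3.1) and moved to about (0.9, 1.9).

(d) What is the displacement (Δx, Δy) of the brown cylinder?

(-1.4, 1.8)

The brown cylinder started near (5.3, 1.4) and ended near (3.9, 3.2).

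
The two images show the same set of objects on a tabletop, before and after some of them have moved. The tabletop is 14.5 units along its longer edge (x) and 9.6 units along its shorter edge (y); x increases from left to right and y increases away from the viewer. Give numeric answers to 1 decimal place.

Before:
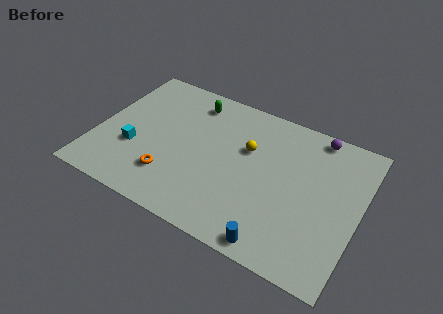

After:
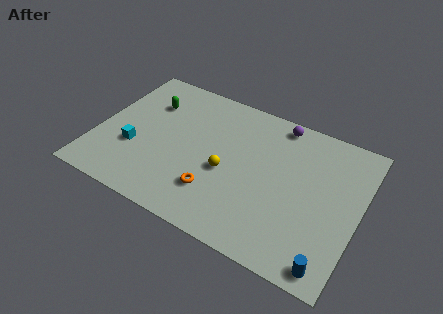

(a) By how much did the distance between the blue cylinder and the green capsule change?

+3.3

They were about 9.1 units apart before and 12.4 after — 3.3 units further apart.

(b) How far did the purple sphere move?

2.1

The purple sphere moved from about (11.7, 8.7) to (9.6, 8.6), a distance of √(2.1² + 0.1²) ≈ 2.1.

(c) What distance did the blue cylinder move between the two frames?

2.9

The blue cylinder was near (10.5, 0.9) before and (13.4, 1.0) after, so it travelled √(2.9² + 0.1²) ≈ 2.9 units.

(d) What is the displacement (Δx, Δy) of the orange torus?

(2.5, 0.1)

The orange torus was at about (4.4, 2.4) and moved to about (6.9, 2.5).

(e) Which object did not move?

the cyan cube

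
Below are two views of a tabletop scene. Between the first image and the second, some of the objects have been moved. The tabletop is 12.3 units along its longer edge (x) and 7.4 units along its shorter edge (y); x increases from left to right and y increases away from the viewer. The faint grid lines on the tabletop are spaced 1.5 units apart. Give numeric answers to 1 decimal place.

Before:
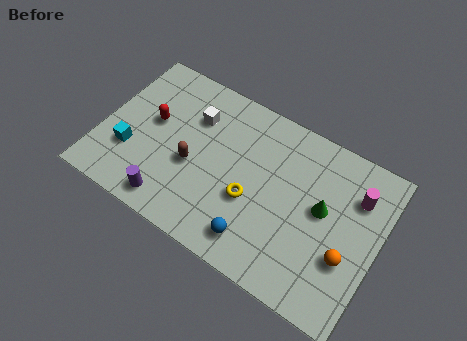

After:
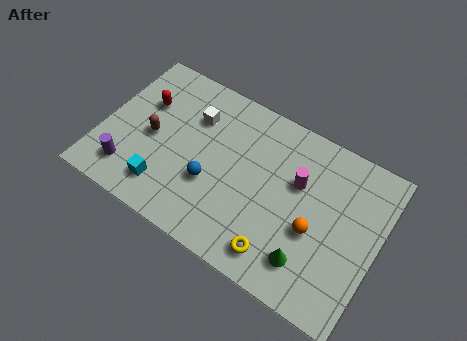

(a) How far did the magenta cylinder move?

2.6

The magenta cylinder moved from about (11.1, 5.4) to (8.6, 4.7), a distance of √(2.5² + 0.7²) ≈ 2.6.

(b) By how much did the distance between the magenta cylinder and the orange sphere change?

-0.8

Before: roughly 2.8 units apart; after: 2.0. That's 0.8 units closer together.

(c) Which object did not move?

the white cube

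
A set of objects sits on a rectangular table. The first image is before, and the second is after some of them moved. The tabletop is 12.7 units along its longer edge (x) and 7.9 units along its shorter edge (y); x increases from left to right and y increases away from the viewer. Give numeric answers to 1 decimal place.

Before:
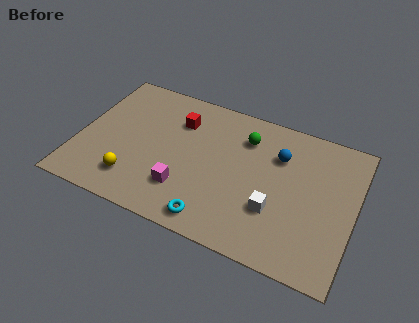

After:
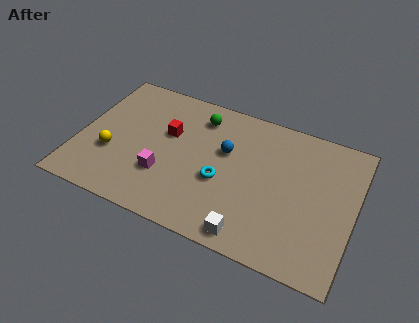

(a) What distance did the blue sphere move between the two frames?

2.5

From (9.1, 5.6) to (6.7, 4.9), the blue sphere covered √(2.4² + 0.7²) ≈ 2.5 units.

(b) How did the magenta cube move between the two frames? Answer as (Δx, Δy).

(-1.0, 0.4)

From the two frames, the magenta cube sits at roughly (5.1, 2.1) before and (4.1, 2.5) after.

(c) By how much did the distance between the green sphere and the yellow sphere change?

-1.2

They were about 6.4 units apart before and 5.2 after — 1.2 units closer together.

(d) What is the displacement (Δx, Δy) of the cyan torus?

(0.1, 2.2)

The cyan torus was at about (6.6, 1.0) and moved to about (6.7, 3.2).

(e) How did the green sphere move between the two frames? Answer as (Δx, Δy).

(-2.2, 0.4)

The green sphere was at about (7.5, 6.0) and moved to about (5.3, 6.4).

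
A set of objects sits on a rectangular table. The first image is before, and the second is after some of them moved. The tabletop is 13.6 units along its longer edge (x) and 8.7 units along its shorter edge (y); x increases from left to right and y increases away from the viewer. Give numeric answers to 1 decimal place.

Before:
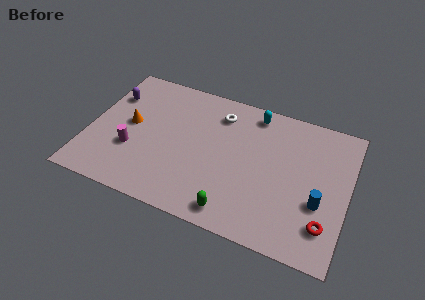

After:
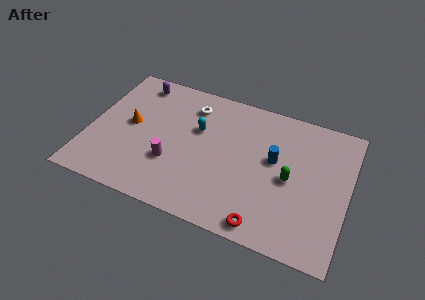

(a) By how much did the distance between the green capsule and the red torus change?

-1.3

Before: roughly 4.7 units apart; after: 3.4. That's 1.3 units closer together.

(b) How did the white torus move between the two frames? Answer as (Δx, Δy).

(-1.5, 0.0)

The white torus started near (6.6, 6.9) and ended near (5.1, 6.9).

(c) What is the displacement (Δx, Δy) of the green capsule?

(2.6, 3.0)

The green capsule was at about (8.0, 1.1) and moved to about (10.6, 4.1).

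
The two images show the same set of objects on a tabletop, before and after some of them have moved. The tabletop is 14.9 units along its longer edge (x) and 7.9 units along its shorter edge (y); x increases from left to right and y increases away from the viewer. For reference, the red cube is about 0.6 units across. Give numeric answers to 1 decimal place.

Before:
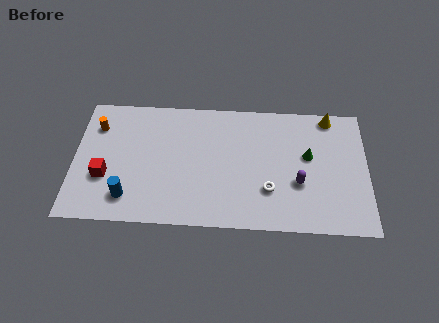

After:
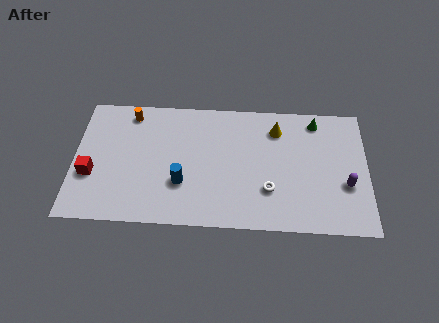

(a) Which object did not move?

the white torus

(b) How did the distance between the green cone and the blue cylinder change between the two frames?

-1.6

Before: roughly 9.6 units apart; after: 8.0. That's 1.6 units closer together.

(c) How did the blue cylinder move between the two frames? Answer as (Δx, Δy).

(2.7, 1.0)

From the two frames, the blue cylinder sits at roughly (2.8, 1.6) before and (5.5, 2.6) after.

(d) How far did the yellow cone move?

2.8

The yellow cone moved from about (13.0, 7.1) to (10.3, 6.2), a distance of √(2.7² + 0.9²) ≈ 2.8.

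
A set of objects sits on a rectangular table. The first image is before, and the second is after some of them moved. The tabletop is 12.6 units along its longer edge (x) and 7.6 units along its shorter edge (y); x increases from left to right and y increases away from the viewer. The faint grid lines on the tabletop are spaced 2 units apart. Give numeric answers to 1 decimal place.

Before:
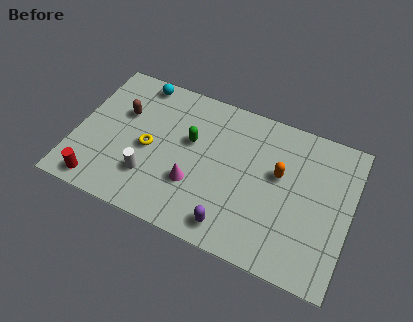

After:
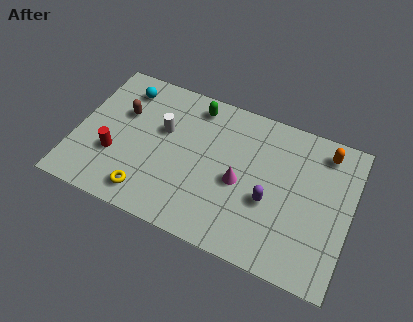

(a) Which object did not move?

the brown capsule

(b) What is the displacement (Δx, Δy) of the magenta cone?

(2.0, 0.9)

The magenta cone started near (5.6, 2.5) and ended near (7.6, 3.4).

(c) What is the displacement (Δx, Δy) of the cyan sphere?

(-0.6, -0.6)

From the two frames, the cyan sphere sits at roughly (2.5, 6.8) before and (1.9, 6.2) after.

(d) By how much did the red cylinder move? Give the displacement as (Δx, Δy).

(0.5, 1.7)

The red cylinder started near (1.4, 0.9) and ended near (1.9, 2.6).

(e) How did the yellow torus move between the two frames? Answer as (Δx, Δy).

(0.2, -2.3)

The yellow torus was at about (3.4, 3.5) and moved to about (3.6, 1.2).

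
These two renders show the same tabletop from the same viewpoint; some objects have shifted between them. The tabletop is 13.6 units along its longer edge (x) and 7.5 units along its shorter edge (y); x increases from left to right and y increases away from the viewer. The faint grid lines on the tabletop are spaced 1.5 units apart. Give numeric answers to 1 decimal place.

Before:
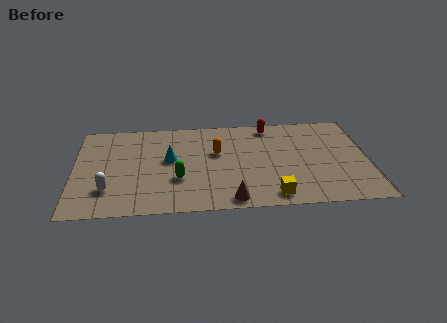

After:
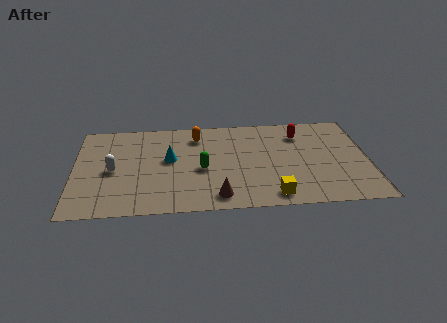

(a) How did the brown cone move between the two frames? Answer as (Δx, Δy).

(-0.6, 0.3)

The brown cone was at about (7.2, 0.8) and moved to about (6.6, 1.1).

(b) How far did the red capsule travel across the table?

1.6

The red capsule moved from about (9.1, 6.6) to (10.5, 5.8), a distance of √(1.4² + 0.8²) ≈ 1.6.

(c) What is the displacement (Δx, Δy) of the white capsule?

(0.2, 1.5)

From the two frames, the white capsule sits at roughly (1.6, 2.0) before and (1.8, 3.5) after.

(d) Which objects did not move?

the cyan cone and the yellow cube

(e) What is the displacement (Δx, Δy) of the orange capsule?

(-0.9, 1.4)

The orange capsule started near (6.6, 4.6) and ended near (5.7, 6.0).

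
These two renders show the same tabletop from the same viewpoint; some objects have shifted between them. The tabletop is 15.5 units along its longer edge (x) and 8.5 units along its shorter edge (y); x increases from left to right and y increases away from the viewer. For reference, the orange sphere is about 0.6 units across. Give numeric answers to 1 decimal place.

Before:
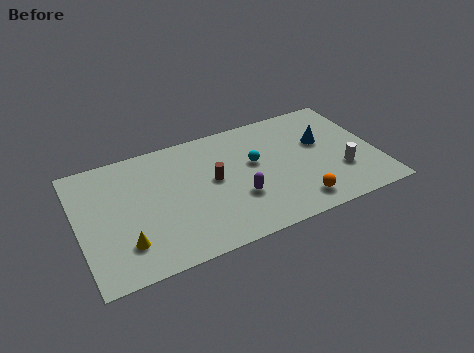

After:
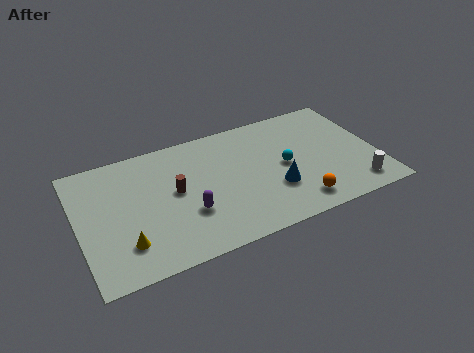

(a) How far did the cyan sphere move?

1.7

The cyan sphere was near (9.2, 5.0) before and (10.7, 4.2) after, so it travelled √(1.5² + 0.8²) ≈ 1.7 units.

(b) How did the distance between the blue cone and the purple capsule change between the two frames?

-0.7

They were about 5.2 units apart before and 4.5 after — 0.7 units closer together.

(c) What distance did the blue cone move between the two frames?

3.7

From (12.8, 5.2) to (10.0, 2.8), the blue cone covered √(2.8² + 2.4²) ≈ 3.7 units.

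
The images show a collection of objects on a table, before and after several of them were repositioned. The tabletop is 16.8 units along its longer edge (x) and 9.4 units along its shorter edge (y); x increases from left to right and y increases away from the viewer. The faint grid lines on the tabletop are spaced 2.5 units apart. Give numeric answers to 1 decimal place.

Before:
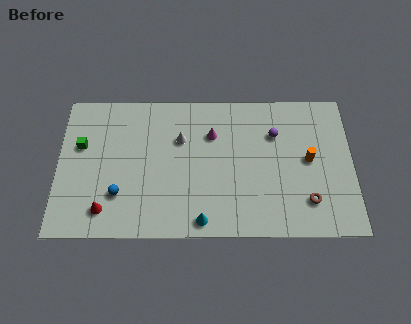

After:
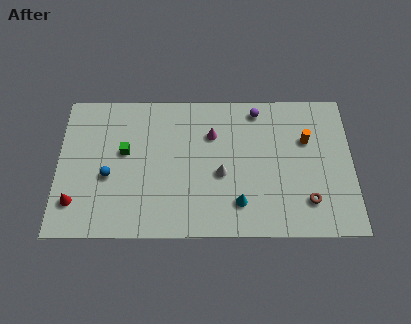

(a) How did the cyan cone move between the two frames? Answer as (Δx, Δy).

(2.1, 1.1)

From the two frames, the cyan cone sits at roughly (8.2, 1.0) before and (10.3, 2.1) after.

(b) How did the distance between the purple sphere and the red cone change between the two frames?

+1.1

Before: roughly 10.9 units apart; after: 12.0. That's 1.1 units further apart.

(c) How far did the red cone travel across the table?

1.8

The red cone moved from about (2.7, 1.7) to (1.0, 2.2), a distance of √(1.7² + 0.5²) ≈ 1.8.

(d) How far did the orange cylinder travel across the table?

1.3

From (14.3, 4.9) to (14.2, 6.2), the orange cylinder covered √(0.1² + 1.3²) ≈ 1.3 units.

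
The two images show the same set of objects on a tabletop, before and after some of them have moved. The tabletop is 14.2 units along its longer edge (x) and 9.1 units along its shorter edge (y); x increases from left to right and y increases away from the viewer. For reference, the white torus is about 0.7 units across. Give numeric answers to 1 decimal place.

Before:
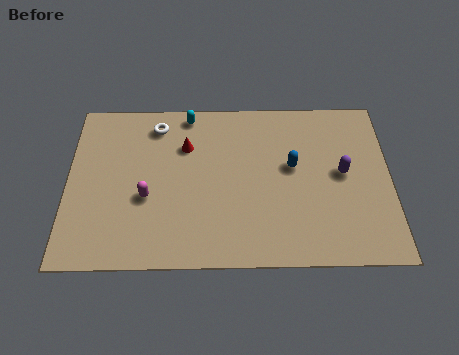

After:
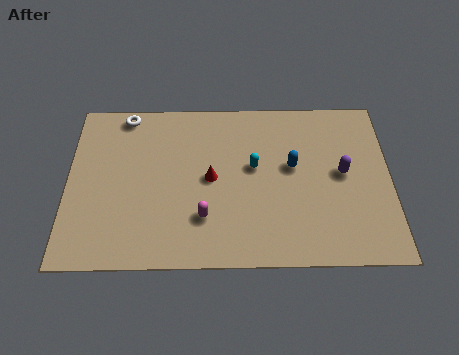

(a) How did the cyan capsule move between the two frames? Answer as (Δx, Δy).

(2.9, -3.0)

The cyan capsule was at about (5.3, 8.2) and moved to about (8.2, 5.2).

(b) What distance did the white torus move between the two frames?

1.5

From (3.9, 7.6) to (2.5, 8.2), the white torus covered √(1.4² + 0.6²) ≈ 1.5 units.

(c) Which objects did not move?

the purple capsule and the blue capsule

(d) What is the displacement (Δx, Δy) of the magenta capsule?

(2.5, -1.1)

The magenta capsule started near (3.5, 3.6) and ended near (6.0, 2.5).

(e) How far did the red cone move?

2.1

The red cone moved from about (5.2, 6.4) to (6.3, 4.6), a distance of √(1.1² + 1.8²) ≈ 2.1.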